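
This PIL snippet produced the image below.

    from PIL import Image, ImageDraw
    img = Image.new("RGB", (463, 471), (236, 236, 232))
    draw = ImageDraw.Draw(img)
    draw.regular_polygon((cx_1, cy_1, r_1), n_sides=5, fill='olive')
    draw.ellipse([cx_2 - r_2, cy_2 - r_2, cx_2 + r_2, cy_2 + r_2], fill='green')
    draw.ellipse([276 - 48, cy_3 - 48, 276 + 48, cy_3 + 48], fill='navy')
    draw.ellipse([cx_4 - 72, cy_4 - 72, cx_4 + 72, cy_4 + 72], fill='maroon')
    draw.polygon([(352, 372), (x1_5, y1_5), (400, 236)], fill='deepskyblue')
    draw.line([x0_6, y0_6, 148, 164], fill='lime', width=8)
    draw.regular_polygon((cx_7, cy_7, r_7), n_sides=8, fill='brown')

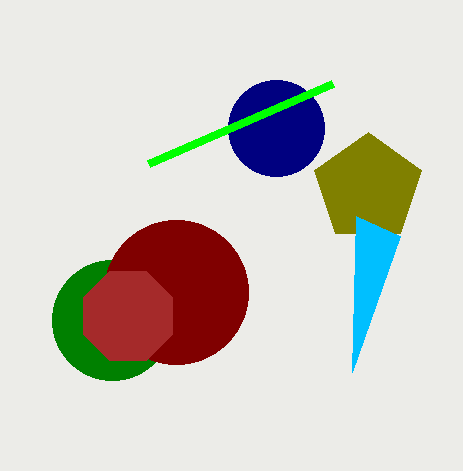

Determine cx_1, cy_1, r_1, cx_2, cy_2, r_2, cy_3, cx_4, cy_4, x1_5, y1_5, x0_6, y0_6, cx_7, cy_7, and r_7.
cx_1 = 368, cy_1 = 188, r_1 = 56, cx_2 = 112, cy_2 = 320, r_2 = 60, cy_3 = 128, cx_4 = 176, cy_4 = 292, x1_5 = 356, y1_5 = 216, x0_6 = 332, y0_6 = 84, cx_7 = 128, cy_7 = 316, r_7 = 48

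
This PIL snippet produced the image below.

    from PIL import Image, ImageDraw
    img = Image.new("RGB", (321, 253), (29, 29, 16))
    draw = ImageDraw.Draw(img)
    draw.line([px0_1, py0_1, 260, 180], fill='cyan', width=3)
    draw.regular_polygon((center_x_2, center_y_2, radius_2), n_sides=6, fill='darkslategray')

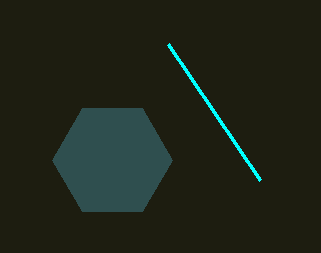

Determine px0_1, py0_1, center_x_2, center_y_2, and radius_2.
px0_1 = 168, py0_1 = 44, center_x_2 = 112, center_y_2 = 160, radius_2 = 60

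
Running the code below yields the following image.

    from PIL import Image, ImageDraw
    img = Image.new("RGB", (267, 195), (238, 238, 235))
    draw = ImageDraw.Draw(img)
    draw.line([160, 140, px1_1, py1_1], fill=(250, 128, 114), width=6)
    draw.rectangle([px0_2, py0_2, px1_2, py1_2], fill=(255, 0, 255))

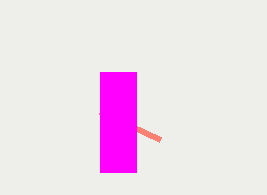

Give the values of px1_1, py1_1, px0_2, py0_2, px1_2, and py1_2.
px1_1 = 100, py1_1 = 112, px0_2 = 100, py0_2 = 72, px1_2 = 136, py1_2 = 172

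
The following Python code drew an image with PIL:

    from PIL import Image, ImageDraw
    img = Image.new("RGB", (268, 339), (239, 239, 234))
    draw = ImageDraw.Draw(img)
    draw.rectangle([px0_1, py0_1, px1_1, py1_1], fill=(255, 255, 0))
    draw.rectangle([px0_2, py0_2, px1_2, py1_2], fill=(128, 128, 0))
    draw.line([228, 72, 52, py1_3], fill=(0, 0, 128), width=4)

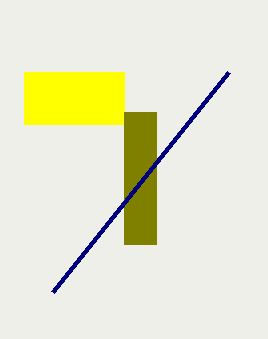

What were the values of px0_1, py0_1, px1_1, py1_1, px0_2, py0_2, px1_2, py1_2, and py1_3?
px0_1 = 24
py0_1 = 72
px1_1 = 124
py1_1 = 124
px0_2 = 124
py0_2 = 112
px1_2 = 156
py1_2 = 244
py1_3 = 292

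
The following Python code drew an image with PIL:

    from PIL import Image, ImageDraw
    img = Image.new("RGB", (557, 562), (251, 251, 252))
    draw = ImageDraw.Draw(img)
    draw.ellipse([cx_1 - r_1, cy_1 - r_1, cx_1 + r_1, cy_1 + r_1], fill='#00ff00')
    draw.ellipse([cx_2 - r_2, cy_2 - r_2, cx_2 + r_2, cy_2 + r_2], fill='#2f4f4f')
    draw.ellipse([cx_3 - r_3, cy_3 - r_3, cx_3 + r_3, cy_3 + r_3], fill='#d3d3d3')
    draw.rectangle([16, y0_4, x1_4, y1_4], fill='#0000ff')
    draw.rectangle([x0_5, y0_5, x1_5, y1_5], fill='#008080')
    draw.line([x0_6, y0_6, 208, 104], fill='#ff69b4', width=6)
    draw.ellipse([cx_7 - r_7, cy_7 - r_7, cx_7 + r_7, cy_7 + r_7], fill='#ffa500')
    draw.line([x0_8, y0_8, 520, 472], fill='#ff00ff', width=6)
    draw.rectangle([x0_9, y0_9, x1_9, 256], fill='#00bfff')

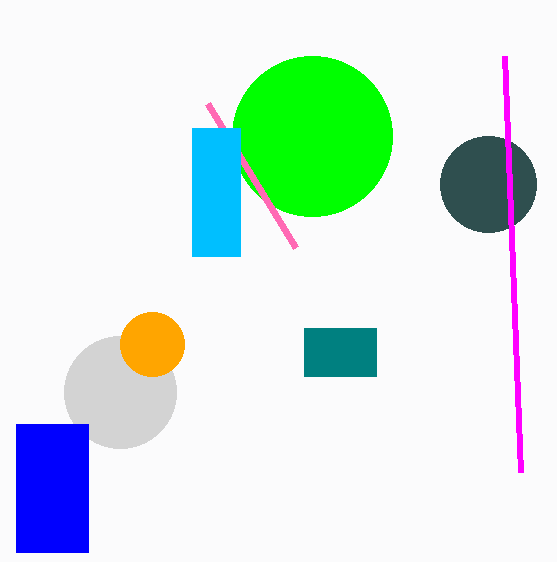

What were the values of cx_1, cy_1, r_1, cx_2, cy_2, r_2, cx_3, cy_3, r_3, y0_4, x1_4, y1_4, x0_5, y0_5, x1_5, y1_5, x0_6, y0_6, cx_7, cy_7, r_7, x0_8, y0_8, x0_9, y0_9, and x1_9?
cx_1 = 312; cy_1 = 136; r_1 = 80; cx_2 = 488; cy_2 = 184; r_2 = 48; cx_3 = 120; cy_3 = 392; r_3 = 56; y0_4 = 424; x1_4 = 88; y1_4 = 552; x0_5 = 304; y0_5 = 328; x1_5 = 376; y1_5 = 376; x0_6 = 296; y0_6 = 248; cx_7 = 152; cy_7 = 344; r_7 = 32; x0_8 = 504; y0_8 = 56; x0_9 = 192; y0_9 = 128; x1_9 = 240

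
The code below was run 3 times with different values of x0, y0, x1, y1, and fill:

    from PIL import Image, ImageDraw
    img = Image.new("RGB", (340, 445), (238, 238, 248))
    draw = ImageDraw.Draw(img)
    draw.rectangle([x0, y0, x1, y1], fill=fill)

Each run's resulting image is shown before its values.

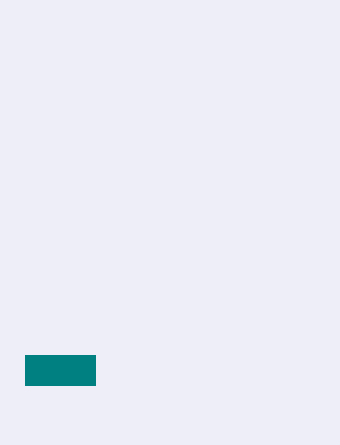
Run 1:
x0 = 25; y0 = 355; x1 = 95; y1 = 385; fill = 'teal'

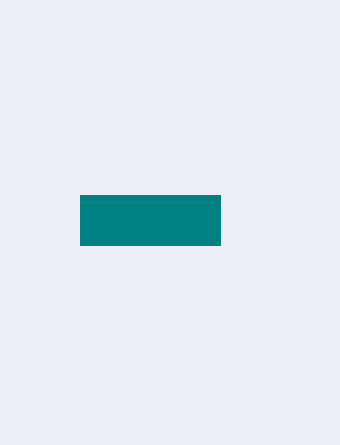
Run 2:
x0 = 80; y0 = 195; x1 = 220; y1 = 245; fill = 'teal'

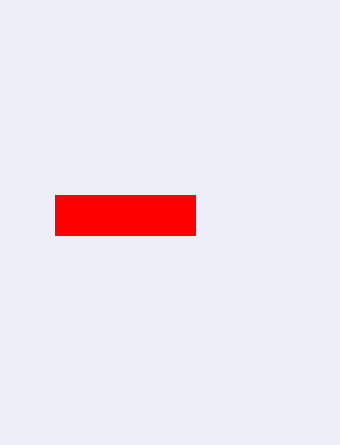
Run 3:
x0 = 55
y0 = 195
x1 = 195
y1 = 235
fill = 'red'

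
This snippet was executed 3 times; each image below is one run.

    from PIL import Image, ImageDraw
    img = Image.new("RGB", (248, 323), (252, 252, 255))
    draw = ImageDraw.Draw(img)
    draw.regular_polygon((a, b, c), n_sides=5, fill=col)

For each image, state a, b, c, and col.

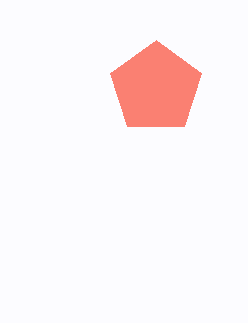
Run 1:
a = 156
b = 88
c = 48
col = 'salmon'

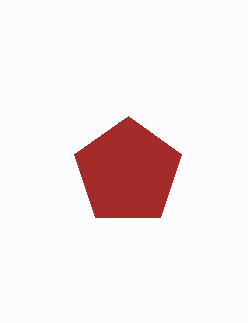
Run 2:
a = 128, b = 172, c = 56, col = 'brown'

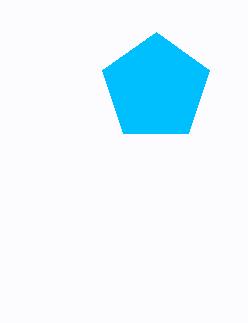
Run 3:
a = 156
b = 88
c = 56
col = 'deepskyblue'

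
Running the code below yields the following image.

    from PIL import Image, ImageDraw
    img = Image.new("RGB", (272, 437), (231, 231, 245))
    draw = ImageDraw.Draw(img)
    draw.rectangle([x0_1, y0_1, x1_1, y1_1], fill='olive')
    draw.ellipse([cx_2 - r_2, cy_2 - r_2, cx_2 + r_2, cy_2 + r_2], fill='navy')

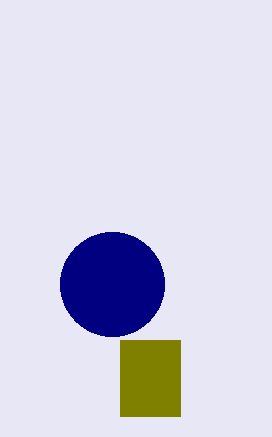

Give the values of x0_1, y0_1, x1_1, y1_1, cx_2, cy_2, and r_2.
x0_1 = 120, y0_1 = 340, x1_1 = 180, y1_1 = 416, cx_2 = 112, cy_2 = 284, r_2 = 52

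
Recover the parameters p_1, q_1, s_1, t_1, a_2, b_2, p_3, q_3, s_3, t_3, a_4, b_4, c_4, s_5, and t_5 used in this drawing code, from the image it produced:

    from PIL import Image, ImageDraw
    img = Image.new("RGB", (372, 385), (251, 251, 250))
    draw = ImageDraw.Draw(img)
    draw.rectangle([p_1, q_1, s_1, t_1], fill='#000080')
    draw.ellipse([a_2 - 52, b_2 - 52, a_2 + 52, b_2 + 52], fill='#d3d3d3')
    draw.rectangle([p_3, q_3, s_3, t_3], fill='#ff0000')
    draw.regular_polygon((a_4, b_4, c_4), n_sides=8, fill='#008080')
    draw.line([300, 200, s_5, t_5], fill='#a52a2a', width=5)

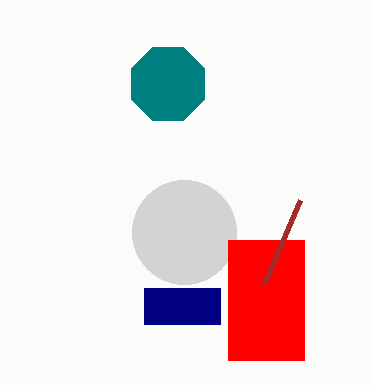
p_1 = 144
q_1 = 288
s_1 = 220
t_1 = 324
a_2 = 184
b_2 = 232
p_3 = 228
q_3 = 240
s_3 = 304
t_3 = 360
a_4 = 168
b_4 = 84
c_4 = 40
s_5 = 264
t_5 = 284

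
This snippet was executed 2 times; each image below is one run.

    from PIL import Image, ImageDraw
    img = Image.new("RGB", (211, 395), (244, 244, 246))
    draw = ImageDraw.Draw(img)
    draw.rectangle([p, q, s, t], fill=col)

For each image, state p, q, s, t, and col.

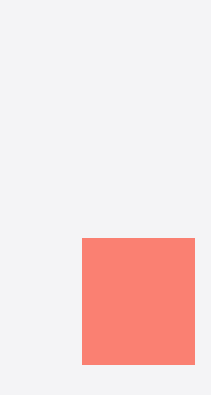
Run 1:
p = 82
q = 238
s = 194
t = 364
col = 'salmon'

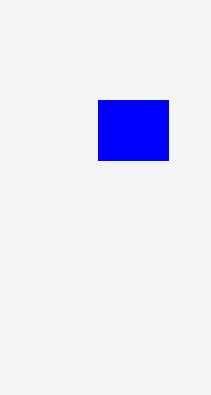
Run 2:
p = 98; q = 100; s = 168; t = 160; col = 'blue'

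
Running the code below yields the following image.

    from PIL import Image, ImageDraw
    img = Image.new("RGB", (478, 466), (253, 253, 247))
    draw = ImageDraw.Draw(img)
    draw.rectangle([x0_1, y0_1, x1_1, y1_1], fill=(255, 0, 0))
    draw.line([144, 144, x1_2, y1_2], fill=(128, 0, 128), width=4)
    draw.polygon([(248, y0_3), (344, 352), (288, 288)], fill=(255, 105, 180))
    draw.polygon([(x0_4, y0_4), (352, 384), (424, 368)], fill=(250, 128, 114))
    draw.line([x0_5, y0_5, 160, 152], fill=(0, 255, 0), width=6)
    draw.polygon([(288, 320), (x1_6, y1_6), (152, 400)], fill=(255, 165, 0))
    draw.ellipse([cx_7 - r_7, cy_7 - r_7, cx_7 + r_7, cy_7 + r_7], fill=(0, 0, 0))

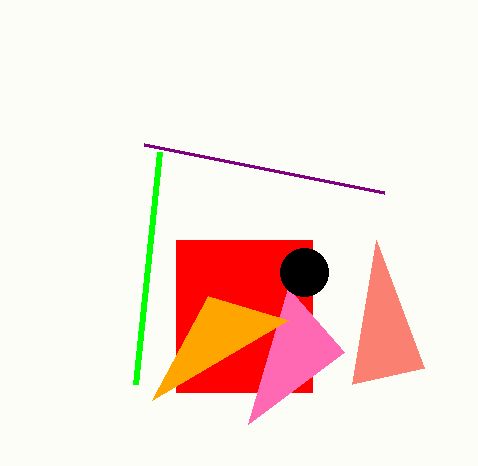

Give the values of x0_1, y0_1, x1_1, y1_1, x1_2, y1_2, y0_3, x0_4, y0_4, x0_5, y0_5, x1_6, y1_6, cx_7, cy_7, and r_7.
x0_1 = 176; y0_1 = 240; x1_1 = 312; y1_1 = 392; x1_2 = 384; y1_2 = 192; y0_3 = 424; x0_4 = 376; y0_4 = 240; x0_5 = 136; y0_5 = 384; x1_6 = 208; y1_6 = 296; cx_7 = 304; cy_7 = 272; r_7 = 24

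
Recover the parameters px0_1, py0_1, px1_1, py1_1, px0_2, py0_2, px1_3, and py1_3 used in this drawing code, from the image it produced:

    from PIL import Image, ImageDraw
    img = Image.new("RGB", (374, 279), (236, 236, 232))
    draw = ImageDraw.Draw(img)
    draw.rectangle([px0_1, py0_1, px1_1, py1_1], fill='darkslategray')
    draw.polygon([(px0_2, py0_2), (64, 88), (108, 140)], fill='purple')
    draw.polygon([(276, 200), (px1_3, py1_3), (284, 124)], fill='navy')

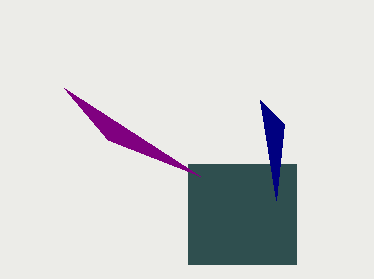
px0_1 = 188
py0_1 = 164
px1_1 = 296
py1_1 = 264
px0_2 = 200
py0_2 = 176
px1_3 = 260
py1_3 = 100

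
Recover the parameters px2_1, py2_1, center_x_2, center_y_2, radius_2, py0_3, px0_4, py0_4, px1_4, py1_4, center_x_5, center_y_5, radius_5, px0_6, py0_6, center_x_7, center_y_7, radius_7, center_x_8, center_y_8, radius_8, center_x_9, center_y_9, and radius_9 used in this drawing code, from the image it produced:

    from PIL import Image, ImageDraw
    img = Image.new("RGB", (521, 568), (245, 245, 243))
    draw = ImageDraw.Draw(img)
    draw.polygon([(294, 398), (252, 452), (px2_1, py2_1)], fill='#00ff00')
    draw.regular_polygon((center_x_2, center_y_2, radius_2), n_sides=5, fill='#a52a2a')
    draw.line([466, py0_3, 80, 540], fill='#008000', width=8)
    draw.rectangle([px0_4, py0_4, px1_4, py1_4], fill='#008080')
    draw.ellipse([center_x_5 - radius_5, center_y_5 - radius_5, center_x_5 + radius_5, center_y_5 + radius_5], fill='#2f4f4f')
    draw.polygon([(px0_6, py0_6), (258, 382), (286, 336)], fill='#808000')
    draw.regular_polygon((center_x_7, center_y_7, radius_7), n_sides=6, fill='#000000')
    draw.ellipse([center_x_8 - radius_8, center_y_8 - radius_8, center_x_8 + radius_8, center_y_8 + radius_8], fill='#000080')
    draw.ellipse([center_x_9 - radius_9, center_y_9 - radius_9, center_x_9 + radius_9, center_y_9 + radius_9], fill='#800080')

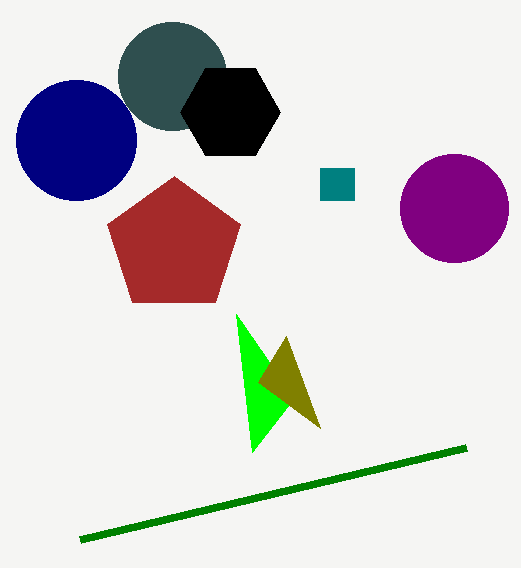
px2_1 = 236; py2_1 = 314; center_x_2 = 174; center_y_2 = 246; radius_2 = 70; py0_3 = 448; px0_4 = 320; py0_4 = 168; px1_4 = 354; py1_4 = 200; center_x_5 = 172; center_y_5 = 76; radius_5 = 54; px0_6 = 320; py0_6 = 428; center_x_7 = 230; center_y_7 = 112; radius_7 = 50; center_x_8 = 76; center_y_8 = 140; radius_8 = 60; center_x_9 = 454; center_y_9 = 208; radius_9 = 54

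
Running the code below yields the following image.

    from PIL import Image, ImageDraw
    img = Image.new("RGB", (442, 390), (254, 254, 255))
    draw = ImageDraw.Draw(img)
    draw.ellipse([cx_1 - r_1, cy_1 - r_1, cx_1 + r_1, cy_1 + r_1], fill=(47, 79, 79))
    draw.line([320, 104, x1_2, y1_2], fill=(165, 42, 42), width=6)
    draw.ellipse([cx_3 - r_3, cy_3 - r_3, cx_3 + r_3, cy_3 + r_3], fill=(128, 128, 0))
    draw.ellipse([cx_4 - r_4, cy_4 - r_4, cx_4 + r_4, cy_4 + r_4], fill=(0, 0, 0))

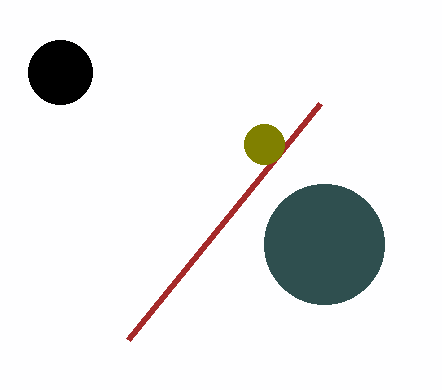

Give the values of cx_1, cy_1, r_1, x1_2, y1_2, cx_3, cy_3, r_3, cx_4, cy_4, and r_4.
cx_1 = 324; cy_1 = 244; r_1 = 60; x1_2 = 128; y1_2 = 340; cx_3 = 264; cy_3 = 144; r_3 = 20; cx_4 = 60; cy_4 = 72; r_4 = 32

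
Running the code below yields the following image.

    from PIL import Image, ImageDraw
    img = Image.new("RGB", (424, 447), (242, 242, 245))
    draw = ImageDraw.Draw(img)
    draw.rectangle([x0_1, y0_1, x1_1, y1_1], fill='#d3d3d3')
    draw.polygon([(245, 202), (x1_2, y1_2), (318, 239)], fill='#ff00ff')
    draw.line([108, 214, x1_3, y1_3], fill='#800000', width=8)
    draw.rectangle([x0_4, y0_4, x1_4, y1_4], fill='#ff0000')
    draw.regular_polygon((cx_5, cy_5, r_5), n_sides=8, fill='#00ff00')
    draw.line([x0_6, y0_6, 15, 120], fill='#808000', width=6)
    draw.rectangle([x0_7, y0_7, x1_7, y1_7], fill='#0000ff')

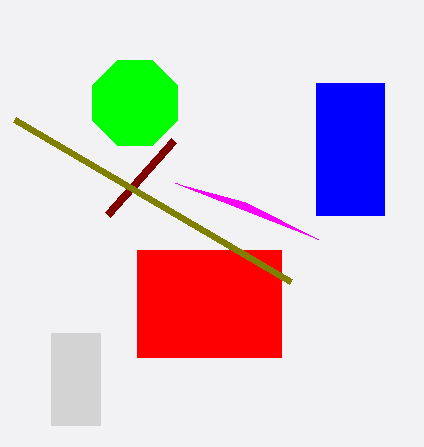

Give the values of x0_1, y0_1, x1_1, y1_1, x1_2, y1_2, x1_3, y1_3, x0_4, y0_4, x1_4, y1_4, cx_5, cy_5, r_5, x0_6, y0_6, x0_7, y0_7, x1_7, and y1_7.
x0_1 = 51
y0_1 = 333
x1_1 = 100
y1_1 = 425
x1_2 = 175
y1_2 = 183
x1_3 = 174
y1_3 = 140
x0_4 = 137
y0_4 = 250
x1_4 = 281
y1_4 = 357
cx_5 = 135
cy_5 = 103
r_5 = 46
x0_6 = 291
y0_6 = 282
x0_7 = 316
y0_7 = 83
x1_7 = 384
y1_7 = 215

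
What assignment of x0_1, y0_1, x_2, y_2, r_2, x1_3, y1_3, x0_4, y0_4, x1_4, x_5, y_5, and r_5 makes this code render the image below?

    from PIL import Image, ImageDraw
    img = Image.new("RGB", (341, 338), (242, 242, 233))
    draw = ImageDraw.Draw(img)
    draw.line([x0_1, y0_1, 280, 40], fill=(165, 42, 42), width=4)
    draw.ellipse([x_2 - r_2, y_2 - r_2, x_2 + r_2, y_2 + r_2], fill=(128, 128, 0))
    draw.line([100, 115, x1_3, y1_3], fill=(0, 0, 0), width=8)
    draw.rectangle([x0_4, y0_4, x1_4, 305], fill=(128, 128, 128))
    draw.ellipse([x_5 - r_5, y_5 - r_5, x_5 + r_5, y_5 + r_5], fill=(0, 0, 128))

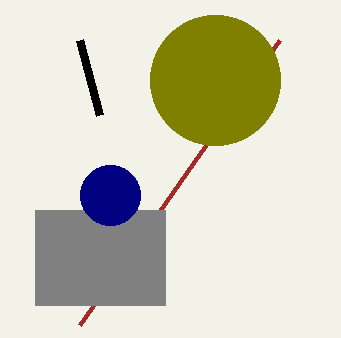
x0_1 = 80, y0_1 = 325, x_2 = 215, y_2 = 80, r_2 = 65, x1_3 = 80, y1_3 = 40, x0_4 = 35, y0_4 = 210, x1_4 = 165, x_5 = 110, y_5 = 195, r_5 = 30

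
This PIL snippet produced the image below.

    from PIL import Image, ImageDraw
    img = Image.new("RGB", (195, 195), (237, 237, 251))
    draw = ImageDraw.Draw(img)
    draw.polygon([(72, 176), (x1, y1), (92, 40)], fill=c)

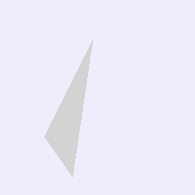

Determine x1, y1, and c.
x1 = 44
y1 = 136
c = 'lightgray'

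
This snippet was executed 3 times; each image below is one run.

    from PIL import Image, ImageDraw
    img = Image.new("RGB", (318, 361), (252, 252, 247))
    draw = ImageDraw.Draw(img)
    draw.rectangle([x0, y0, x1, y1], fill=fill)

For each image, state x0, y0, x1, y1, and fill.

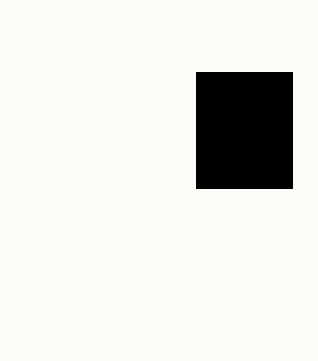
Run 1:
x0 = 196, y0 = 72, x1 = 292, y1 = 188, fill = 'black'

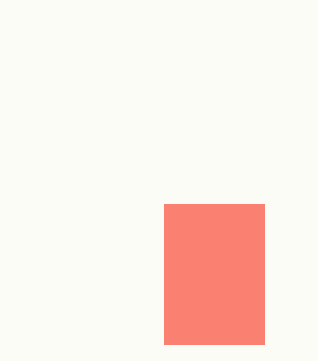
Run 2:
x0 = 164, y0 = 204, x1 = 264, y1 = 344, fill = 'salmon'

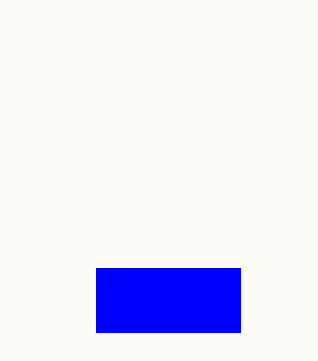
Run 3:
x0 = 96; y0 = 268; x1 = 240; y1 = 332; fill = 'blue'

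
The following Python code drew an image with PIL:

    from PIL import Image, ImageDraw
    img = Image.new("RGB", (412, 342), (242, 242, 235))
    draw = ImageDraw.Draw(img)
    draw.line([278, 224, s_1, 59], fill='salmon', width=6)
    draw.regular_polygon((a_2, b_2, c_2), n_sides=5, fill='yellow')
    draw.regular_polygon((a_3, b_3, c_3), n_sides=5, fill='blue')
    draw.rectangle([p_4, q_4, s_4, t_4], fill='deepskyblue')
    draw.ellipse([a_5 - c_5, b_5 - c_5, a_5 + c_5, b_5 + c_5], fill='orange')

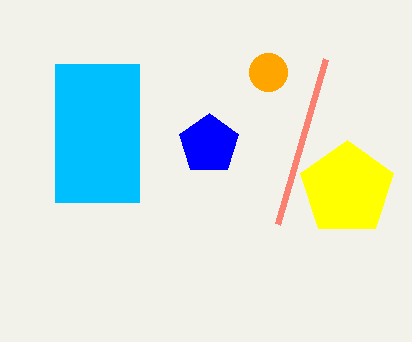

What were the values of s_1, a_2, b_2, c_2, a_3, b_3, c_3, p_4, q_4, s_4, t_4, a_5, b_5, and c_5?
s_1 = 326, a_2 = 347, b_2 = 189, c_2 = 49, a_3 = 209, b_3 = 144, c_3 = 31, p_4 = 55, q_4 = 64, s_4 = 139, t_4 = 202, a_5 = 268, b_5 = 72, c_5 = 19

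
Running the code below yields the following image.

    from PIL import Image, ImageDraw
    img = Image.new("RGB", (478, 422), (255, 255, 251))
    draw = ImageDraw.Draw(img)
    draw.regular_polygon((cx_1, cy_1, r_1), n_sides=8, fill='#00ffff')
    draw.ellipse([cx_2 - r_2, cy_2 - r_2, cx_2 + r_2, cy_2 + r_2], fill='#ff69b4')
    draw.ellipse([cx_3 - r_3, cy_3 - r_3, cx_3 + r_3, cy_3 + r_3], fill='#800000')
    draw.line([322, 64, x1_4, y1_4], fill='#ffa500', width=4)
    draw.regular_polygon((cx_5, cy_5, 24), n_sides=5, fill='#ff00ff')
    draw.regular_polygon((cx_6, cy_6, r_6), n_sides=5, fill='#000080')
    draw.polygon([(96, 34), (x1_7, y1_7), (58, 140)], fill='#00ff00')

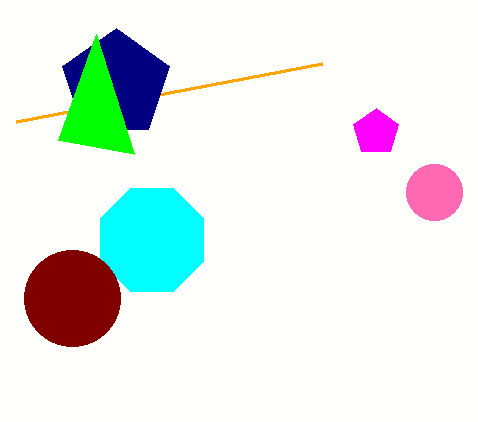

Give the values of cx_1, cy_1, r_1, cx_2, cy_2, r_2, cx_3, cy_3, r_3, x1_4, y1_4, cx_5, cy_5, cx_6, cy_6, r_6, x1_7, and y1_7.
cx_1 = 152
cy_1 = 240
r_1 = 56
cx_2 = 434
cy_2 = 192
r_2 = 28
cx_3 = 72
cy_3 = 298
r_3 = 48
x1_4 = 16
y1_4 = 122
cx_5 = 376
cy_5 = 132
cx_6 = 116
cy_6 = 84
r_6 = 56
x1_7 = 134
y1_7 = 154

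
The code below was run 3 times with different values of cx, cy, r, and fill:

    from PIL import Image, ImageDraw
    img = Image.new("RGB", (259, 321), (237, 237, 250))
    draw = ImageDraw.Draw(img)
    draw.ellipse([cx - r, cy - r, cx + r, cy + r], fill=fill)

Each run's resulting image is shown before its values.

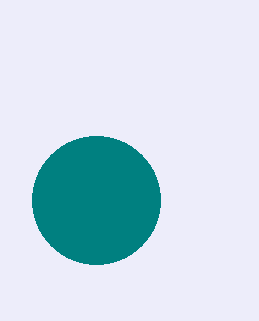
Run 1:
cx = 96; cy = 200; r = 64; fill = 'teal'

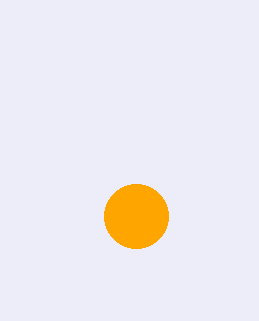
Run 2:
cx = 136, cy = 216, r = 32, fill = 'orange'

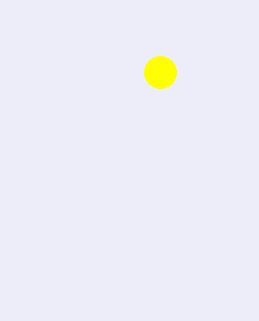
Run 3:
cx = 160
cy = 72
r = 16
fill = 'yellow'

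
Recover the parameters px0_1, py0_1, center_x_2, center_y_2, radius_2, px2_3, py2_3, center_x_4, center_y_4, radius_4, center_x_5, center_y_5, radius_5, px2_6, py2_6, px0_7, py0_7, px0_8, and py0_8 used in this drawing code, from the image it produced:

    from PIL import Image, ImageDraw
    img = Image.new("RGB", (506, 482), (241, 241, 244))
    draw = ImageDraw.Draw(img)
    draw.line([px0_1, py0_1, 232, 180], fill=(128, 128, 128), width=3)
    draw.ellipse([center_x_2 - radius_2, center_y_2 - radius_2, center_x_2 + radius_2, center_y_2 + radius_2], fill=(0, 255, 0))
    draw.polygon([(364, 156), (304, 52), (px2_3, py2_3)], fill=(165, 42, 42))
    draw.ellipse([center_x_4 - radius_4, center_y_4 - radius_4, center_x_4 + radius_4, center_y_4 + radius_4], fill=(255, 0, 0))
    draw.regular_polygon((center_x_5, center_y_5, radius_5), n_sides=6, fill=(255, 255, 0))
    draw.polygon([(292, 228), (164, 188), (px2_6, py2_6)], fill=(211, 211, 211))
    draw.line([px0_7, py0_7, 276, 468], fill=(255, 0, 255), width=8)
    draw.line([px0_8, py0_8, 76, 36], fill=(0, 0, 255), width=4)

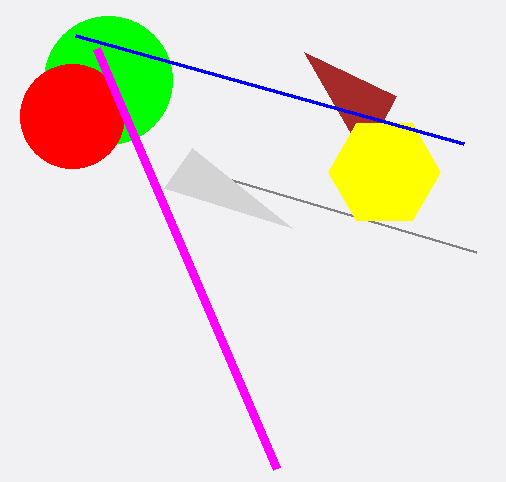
px0_1 = 476
py0_1 = 252
center_x_2 = 108
center_y_2 = 80
radius_2 = 64
px2_3 = 396
py2_3 = 96
center_x_4 = 72
center_y_4 = 116
radius_4 = 52
center_x_5 = 384
center_y_5 = 172
radius_5 = 56
px2_6 = 192
py2_6 = 148
px0_7 = 96
py0_7 = 48
px0_8 = 464
py0_8 = 144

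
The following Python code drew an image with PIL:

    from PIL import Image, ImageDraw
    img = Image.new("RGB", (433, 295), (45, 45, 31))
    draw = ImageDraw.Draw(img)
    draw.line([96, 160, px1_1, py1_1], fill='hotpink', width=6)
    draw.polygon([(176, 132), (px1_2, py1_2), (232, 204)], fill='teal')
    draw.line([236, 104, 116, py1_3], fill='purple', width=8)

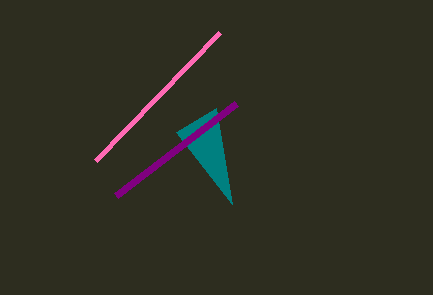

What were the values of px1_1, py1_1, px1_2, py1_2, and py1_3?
px1_1 = 220
py1_1 = 32
px1_2 = 216
py1_2 = 108
py1_3 = 196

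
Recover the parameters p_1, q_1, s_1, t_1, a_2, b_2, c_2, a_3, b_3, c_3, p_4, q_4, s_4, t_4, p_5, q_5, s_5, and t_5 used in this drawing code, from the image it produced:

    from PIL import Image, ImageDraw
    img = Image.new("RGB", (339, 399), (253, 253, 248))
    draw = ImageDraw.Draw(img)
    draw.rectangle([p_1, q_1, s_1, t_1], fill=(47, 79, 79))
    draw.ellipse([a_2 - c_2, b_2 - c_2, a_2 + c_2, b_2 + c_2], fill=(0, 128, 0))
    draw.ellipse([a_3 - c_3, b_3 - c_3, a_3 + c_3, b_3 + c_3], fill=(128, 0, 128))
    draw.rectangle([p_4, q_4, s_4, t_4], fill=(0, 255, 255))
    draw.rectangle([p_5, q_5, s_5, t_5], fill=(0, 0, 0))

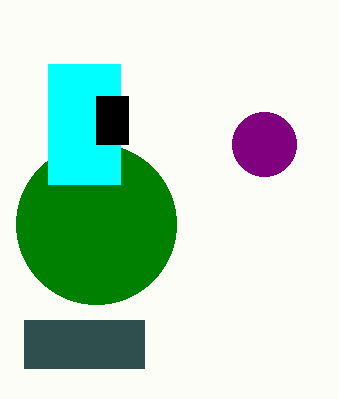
p_1 = 24, q_1 = 320, s_1 = 144, t_1 = 368, a_2 = 96, b_2 = 224, c_2 = 80, a_3 = 264, b_3 = 144, c_3 = 32, p_4 = 48, q_4 = 64, s_4 = 120, t_4 = 184, p_5 = 96, q_5 = 96, s_5 = 128, t_5 = 144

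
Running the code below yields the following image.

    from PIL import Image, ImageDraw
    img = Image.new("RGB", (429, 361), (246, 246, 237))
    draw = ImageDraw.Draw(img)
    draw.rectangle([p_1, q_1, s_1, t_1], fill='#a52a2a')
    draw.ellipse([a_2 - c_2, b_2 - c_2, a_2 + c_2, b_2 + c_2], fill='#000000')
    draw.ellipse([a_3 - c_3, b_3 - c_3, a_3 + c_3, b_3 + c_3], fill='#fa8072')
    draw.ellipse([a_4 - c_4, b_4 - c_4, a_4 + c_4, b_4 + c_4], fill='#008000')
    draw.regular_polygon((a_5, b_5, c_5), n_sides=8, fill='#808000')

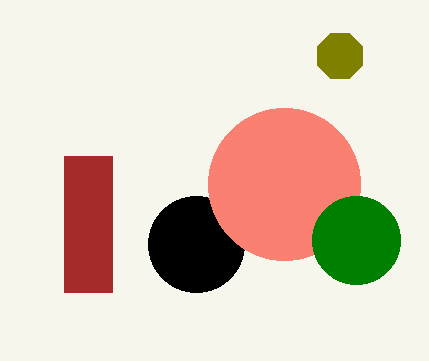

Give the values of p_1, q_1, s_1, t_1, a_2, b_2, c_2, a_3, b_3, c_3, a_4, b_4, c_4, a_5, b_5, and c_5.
p_1 = 64
q_1 = 156
s_1 = 112
t_1 = 292
a_2 = 196
b_2 = 244
c_2 = 48
a_3 = 284
b_3 = 184
c_3 = 76
a_4 = 356
b_4 = 240
c_4 = 44
a_5 = 340
b_5 = 56
c_5 = 24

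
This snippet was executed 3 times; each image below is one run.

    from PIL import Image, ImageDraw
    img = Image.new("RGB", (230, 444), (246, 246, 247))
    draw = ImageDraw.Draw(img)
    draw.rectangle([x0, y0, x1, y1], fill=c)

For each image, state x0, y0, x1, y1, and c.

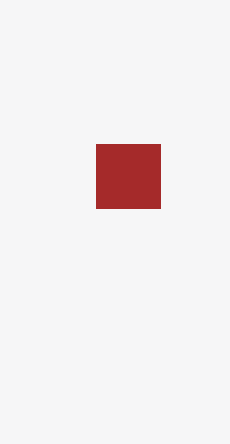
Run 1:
x0 = 96; y0 = 144; x1 = 160; y1 = 208; c = 'brown'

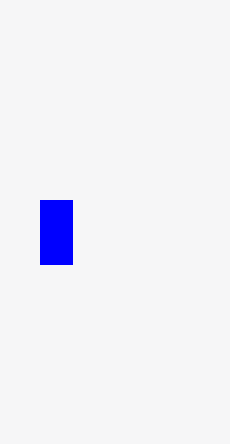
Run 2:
x0 = 40, y0 = 200, x1 = 72, y1 = 264, c = 'blue'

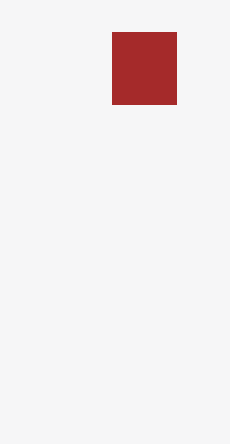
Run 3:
x0 = 112
y0 = 32
x1 = 176
y1 = 104
c = 'brown'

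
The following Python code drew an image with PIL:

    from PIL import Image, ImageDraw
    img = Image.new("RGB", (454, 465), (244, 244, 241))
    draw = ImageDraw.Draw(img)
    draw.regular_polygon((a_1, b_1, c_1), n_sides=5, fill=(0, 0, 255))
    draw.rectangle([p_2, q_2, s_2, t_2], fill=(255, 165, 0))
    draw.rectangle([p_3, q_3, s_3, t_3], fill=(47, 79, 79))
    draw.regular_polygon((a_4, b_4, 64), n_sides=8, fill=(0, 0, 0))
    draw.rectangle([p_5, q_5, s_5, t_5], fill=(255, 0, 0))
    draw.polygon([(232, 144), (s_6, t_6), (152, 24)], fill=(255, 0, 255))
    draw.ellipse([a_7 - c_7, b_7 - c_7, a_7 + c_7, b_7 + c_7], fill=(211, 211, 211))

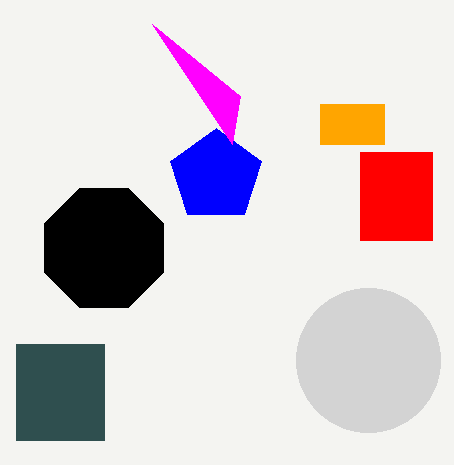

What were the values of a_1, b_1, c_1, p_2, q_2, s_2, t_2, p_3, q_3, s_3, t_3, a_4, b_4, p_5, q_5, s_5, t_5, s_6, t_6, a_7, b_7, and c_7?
a_1 = 216, b_1 = 176, c_1 = 48, p_2 = 320, q_2 = 104, s_2 = 384, t_2 = 144, p_3 = 16, q_3 = 344, s_3 = 104, t_3 = 440, a_4 = 104, b_4 = 248, p_5 = 360, q_5 = 152, s_5 = 432, t_5 = 240, s_6 = 240, t_6 = 96, a_7 = 368, b_7 = 360, c_7 = 72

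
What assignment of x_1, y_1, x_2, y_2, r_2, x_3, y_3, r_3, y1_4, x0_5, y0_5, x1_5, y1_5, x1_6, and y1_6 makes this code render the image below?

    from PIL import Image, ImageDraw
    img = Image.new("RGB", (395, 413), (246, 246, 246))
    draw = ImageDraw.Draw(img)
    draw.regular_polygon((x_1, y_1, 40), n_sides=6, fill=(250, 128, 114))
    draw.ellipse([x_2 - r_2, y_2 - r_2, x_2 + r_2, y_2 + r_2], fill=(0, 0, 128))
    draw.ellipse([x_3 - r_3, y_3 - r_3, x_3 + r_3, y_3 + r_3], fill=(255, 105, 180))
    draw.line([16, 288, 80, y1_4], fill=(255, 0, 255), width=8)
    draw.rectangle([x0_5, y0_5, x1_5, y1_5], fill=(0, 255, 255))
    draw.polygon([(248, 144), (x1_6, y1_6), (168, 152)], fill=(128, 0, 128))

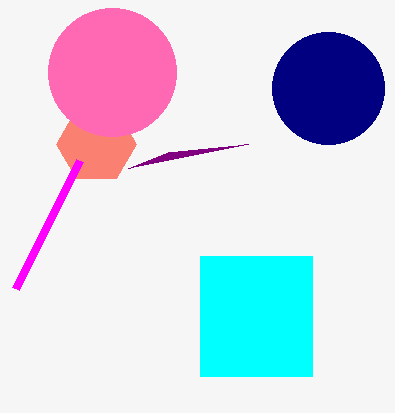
x_1 = 96; y_1 = 144; x_2 = 328; y_2 = 88; r_2 = 56; x_3 = 112; y_3 = 72; r_3 = 64; y1_4 = 160; x0_5 = 200; y0_5 = 256; x1_5 = 312; y1_5 = 376; x1_6 = 128; y1_6 = 168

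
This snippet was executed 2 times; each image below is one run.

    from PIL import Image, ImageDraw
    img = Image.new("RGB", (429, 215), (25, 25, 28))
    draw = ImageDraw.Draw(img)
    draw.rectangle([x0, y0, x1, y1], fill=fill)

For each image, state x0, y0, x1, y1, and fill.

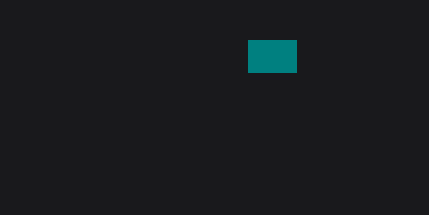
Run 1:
x0 = 248; y0 = 40; x1 = 296; y1 = 72; fill = 'teal'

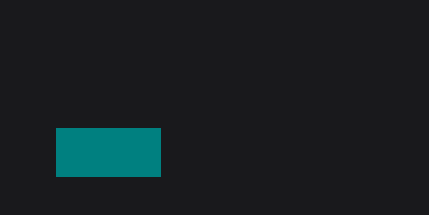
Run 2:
x0 = 56, y0 = 128, x1 = 160, y1 = 176, fill = 'teal'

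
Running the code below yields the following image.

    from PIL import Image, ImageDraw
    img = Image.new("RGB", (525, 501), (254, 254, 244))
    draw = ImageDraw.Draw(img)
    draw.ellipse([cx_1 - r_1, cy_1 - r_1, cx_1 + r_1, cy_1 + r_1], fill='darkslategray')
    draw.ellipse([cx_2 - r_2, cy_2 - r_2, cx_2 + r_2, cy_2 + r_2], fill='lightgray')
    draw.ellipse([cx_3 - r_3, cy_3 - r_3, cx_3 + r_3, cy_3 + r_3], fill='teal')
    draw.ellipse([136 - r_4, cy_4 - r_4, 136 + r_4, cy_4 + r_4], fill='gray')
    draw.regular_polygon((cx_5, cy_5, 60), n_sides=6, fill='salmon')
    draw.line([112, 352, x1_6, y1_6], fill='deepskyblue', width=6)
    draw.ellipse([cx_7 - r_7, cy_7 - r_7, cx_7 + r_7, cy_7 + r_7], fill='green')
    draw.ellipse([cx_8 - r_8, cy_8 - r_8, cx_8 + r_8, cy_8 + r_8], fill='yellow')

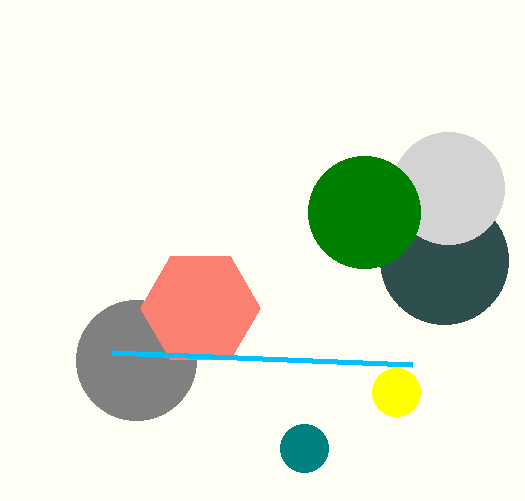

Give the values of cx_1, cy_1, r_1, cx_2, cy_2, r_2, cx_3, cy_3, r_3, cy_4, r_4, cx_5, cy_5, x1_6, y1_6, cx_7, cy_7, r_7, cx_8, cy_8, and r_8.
cx_1 = 444
cy_1 = 260
r_1 = 64
cx_2 = 448
cy_2 = 188
r_2 = 56
cx_3 = 304
cy_3 = 448
r_3 = 24
cy_4 = 360
r_4 = 60
cx_5 = 200
cy_5 = 308
x1_6 = 412
y1_6 = 364
cx_7 = 364
cy_7 = 212
r_7 = 56
cx_8 = 396
cy_8 = 392
r_8 = 24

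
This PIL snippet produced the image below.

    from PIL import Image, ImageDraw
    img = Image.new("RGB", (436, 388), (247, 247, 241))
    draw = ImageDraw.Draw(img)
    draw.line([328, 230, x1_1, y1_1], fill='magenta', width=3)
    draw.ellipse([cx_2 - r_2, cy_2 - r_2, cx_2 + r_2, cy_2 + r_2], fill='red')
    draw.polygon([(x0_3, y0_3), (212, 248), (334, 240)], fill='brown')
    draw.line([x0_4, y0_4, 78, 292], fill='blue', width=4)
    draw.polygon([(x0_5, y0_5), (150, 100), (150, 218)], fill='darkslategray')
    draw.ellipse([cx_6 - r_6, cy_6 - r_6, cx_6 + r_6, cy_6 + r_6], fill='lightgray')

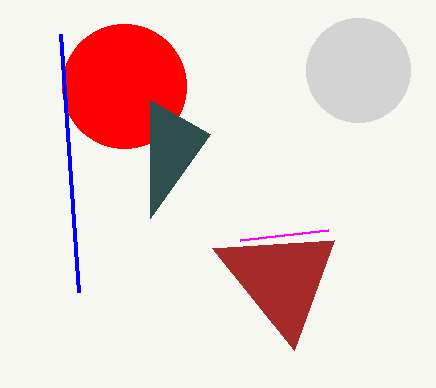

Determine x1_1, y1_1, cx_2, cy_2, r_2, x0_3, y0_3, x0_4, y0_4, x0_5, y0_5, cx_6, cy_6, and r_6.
x1_1 = 240, y1_1 = 240, cx_2 = 124, cy_2 = 86, r_2 = 62, x0_3 = 294, y0_3 = 350, x0_4 = 60, y0_4 = 34, x0_5 = 210, y0_5 = 134, cx_6 = 358, cy_6 = 70, r_6 = 52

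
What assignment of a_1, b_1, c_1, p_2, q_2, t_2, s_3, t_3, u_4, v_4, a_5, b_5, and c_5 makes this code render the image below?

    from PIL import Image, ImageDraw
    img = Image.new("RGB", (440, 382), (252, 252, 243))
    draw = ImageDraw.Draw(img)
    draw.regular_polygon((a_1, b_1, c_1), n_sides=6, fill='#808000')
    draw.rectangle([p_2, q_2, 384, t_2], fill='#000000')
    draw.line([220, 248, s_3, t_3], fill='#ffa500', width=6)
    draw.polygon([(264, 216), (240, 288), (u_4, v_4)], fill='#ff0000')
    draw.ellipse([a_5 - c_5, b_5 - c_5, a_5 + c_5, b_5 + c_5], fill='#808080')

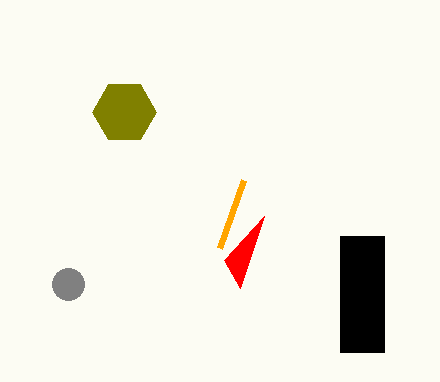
a_1 = 124
b_1 = 112
c_1 = 32
p_2 = 340
q_2 = 236
t_2 = 352
s_3 = 244
t_3 = 180
u_4 = 224
v_4 = 260
a_5 = 68
b_5 = 284
c_5 = 16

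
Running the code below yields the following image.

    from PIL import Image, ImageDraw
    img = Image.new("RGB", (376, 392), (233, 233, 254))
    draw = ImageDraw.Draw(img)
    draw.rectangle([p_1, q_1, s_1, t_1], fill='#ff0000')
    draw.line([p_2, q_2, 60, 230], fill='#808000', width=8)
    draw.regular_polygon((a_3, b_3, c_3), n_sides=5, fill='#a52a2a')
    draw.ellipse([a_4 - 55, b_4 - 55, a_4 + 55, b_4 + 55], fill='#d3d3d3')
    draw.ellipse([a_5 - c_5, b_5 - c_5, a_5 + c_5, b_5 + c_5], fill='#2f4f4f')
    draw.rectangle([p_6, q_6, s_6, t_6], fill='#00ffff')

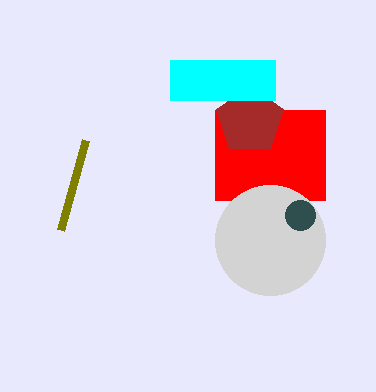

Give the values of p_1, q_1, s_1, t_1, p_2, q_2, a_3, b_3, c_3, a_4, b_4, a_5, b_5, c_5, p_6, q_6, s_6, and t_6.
p_1 = 215, q_1 = 110, s_1 = 325, t_1 = 200, p_2 = 85, q_2 = 140, a_3 = 250, b_3 = 120, c_3 = 35, a_4 = 270, b_4 = 240, a_5 = 300, b_5 = 215, c_5 = 15, p_6 = 170, q_6 = 60, s_6 = 275, t_6 = 100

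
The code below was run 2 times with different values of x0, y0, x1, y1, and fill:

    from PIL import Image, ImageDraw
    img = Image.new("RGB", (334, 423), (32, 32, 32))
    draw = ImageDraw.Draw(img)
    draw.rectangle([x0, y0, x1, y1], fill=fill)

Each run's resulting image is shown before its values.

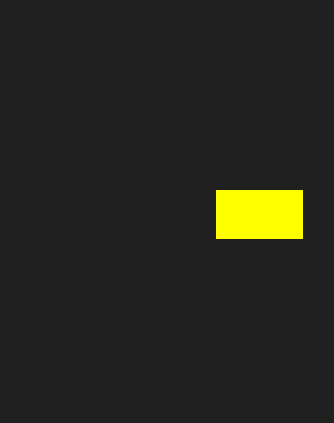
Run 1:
x0 = 216; y0 = 190; x1 = 302; y1 = 238; fill = 'yellow'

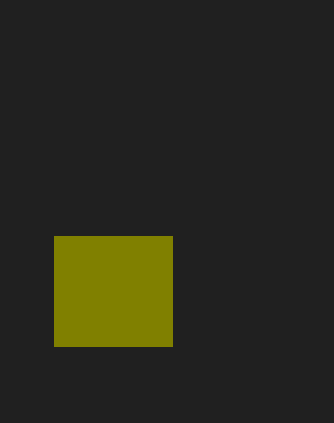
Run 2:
x0 = 54; y0 = 236; x1 = 172; y1 = 346; fill = 'olive'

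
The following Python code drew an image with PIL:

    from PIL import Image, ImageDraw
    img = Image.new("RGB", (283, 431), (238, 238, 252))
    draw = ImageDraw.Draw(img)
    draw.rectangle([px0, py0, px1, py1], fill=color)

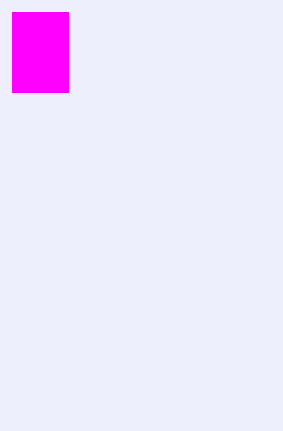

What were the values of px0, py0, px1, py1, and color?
px0 = 12; py0 = 12; px1 = 68; py1 = 92; color = 'magenta'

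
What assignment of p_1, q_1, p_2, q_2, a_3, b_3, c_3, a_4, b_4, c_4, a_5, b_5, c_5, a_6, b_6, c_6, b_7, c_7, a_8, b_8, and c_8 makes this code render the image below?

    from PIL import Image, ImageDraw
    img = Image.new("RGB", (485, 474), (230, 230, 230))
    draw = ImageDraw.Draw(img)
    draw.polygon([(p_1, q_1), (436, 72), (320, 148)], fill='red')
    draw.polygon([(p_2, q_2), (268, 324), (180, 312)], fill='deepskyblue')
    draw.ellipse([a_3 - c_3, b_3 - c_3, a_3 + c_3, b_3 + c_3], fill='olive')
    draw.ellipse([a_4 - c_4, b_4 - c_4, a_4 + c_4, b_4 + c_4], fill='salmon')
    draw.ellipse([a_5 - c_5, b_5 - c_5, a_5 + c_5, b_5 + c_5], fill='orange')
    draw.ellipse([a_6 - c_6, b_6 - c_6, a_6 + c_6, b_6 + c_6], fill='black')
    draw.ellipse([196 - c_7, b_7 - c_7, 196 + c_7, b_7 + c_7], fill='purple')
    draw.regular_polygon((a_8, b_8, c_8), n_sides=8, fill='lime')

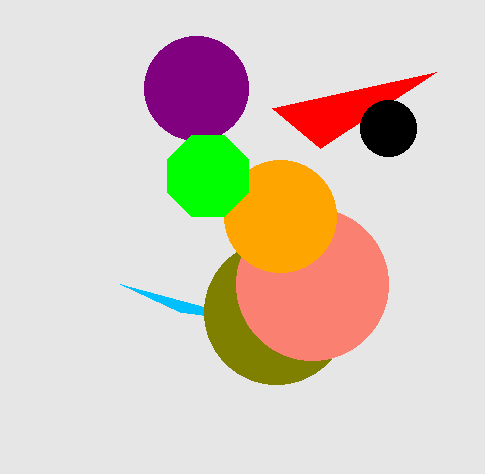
p_1 = 272
q_1 = 108
p_2 = 120
q_2 = 284
a_3 = 276
b_3 = 312
c_3 = 72
a_4 = 312
b_4 = 284
c_4 = 76
a_5 = 280
b_5 = 216
c_5 = 56
a_6 = 388
b_6 = 128
c_6 = 28
b_7 = 88
c_7 = 52
a_8 = 208
b_8 = 176
c_8 = 44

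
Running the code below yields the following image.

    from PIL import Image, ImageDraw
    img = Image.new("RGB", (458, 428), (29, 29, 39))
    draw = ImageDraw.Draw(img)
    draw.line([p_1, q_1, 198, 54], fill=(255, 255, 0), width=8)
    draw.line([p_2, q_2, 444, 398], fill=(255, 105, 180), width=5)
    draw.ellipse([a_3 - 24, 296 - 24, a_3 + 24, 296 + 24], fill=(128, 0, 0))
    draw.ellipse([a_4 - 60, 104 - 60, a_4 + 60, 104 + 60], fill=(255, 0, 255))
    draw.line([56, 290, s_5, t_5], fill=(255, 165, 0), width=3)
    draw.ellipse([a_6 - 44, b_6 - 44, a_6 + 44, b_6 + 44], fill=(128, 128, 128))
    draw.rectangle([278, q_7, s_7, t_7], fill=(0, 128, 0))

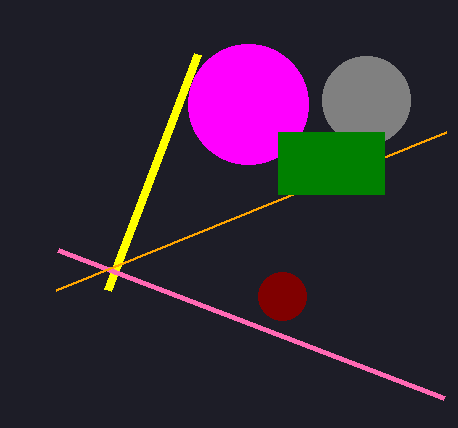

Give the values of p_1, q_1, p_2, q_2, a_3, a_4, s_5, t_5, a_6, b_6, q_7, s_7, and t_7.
p_1 = 108, q_1 = 290, p_2 = 58, q_2 = 250, a_3 = 282, a_4 = 248, s_5 = 446, t_5 = 132, a_6 = 366, b_6 = 100, q_7 = 132, s_7 = 384, t_7 = 194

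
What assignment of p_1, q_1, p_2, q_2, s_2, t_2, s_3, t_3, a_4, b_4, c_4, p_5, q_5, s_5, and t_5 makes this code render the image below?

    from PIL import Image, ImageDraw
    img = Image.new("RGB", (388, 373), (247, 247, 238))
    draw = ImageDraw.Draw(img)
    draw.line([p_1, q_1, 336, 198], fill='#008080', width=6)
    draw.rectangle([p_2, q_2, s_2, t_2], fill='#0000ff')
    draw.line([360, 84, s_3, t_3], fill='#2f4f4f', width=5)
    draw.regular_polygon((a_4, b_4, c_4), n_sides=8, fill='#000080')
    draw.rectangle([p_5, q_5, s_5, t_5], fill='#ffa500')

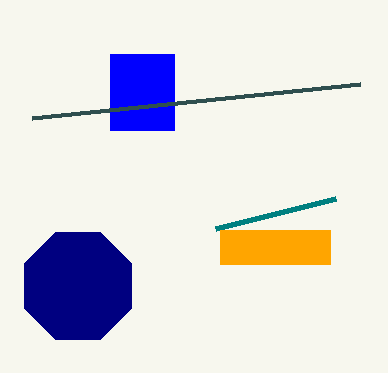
p_1 = 216
q_1 = 228
p_2 = 110
q_2 = 54
s_2 = 174
t_2 = 130
s_3 = 32
t_3 = 118
a_4 = 78
b_4 = 286
c_4 = 58
p_5 = 220
q_5 = 230
s_5 = 330
t_5 = 264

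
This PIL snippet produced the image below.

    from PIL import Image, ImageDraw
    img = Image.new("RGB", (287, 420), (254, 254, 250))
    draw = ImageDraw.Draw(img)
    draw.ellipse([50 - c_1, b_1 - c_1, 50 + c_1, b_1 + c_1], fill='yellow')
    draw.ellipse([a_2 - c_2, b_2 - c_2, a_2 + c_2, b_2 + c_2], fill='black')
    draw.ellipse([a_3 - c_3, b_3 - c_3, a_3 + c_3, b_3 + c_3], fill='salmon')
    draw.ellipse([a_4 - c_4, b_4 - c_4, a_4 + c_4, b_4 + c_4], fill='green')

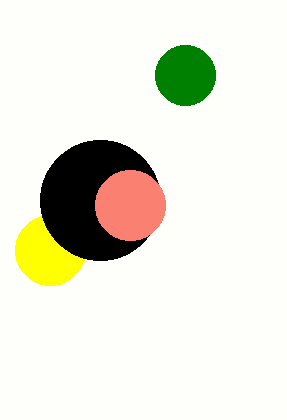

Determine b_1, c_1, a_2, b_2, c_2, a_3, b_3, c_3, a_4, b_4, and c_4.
b_1 = 250
c_1 = 35
a_2 = 100
b_2 = 200
c_2 = 60
a_3 = 130
b_3 = 205
c_3 = 35
a_4 = 185
b_4 = 75
c_4 = 30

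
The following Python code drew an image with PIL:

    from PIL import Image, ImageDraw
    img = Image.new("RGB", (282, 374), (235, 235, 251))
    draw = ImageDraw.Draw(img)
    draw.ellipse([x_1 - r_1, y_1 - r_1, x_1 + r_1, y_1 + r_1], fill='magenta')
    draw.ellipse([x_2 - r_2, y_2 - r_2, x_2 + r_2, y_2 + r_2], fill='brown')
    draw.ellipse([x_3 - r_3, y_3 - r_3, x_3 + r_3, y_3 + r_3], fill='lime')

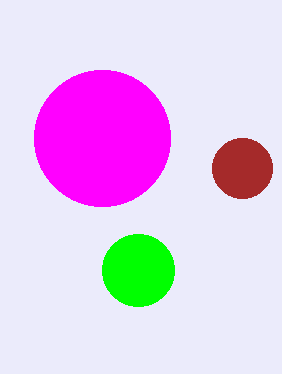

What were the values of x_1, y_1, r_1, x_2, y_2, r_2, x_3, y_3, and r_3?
x_1 = 102
y_1 = 138
r_1 = 68
x_2 = 242
y_2 = 168
r_2 = 30
x_3 = 138
y_3 = 270
r_3 = 36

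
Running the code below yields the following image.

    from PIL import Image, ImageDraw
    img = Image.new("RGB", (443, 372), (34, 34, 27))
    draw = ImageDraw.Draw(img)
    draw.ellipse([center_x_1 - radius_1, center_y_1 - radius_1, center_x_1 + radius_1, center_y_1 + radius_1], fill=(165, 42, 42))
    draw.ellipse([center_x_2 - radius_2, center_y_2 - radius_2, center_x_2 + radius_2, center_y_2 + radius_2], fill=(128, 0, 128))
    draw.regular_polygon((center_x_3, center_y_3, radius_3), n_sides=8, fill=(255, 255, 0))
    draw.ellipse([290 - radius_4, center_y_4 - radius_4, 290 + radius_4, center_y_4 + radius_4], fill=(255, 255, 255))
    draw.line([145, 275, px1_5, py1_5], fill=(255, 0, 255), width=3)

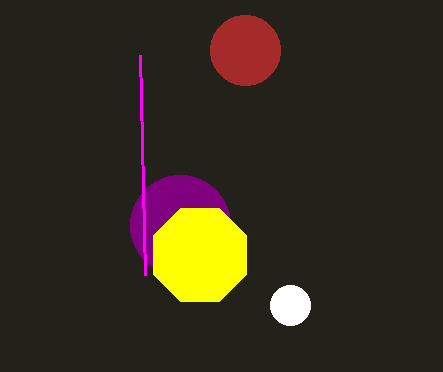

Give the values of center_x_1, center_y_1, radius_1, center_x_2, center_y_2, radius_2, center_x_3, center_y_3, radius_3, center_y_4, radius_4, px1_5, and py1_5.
center_x_1 = 245, center_y_1 = 50, radius_1 = 35, center_x_2 = 180, center_y_2 = 225, radius_2 = 50, center_x_3 = 200, center_y_3 = 255, radius_3 = 50, center_y_4 = 305, radius_4 = 20, px1_5 = 140, py1_5 = 55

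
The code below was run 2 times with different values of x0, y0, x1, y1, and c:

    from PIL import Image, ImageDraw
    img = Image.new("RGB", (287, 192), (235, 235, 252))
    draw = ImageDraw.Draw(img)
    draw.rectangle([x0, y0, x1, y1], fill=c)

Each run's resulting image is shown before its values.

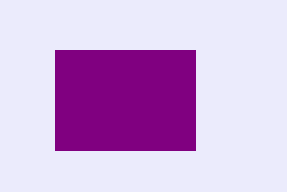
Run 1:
x0 = 55; y0 = 50; x1 = 195; y1 = 150; c = 'purple'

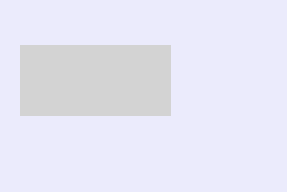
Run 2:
x0 = 20
y0 = 45
x1 = 170
y1 = 115
c = 'lightgray'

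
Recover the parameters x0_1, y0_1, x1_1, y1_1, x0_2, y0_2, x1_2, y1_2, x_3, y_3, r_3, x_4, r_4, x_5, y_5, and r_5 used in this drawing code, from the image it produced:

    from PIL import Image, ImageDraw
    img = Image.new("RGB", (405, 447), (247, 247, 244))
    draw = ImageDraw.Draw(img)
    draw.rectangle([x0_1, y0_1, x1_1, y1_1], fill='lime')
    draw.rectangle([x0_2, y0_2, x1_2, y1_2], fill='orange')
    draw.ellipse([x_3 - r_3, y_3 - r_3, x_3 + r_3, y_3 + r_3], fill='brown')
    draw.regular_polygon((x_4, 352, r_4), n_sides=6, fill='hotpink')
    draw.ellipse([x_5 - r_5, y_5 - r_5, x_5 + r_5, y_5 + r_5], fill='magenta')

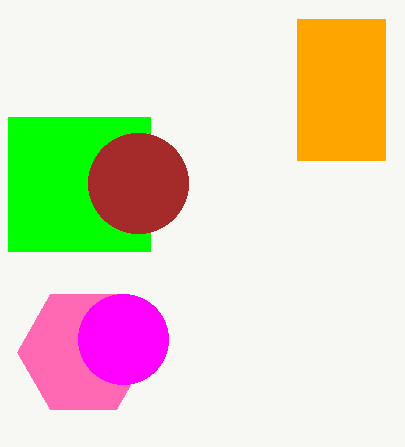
x0_1 = 8; y0_1 = 117; x1_1 = 150; y1_1 = 251; x0_2 = 297; y0_2 = 19; x1_2 = 385; y1_2 = 160; x_3 = 138; y_3 = 183; r_3 = 50; x_4 = 83; r_4 = 66; x_5 = 123; y_5 = 339; r_5 = 45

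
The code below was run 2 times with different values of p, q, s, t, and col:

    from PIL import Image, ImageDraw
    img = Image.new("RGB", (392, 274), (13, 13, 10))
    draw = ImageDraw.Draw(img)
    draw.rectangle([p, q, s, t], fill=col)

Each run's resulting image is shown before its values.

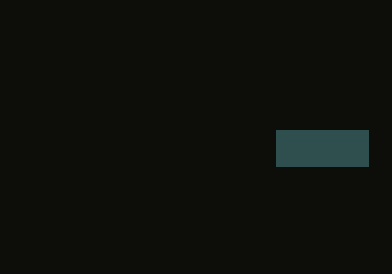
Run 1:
p = 276, q = 130, s = 368, t = 166, col = 'darkslategray'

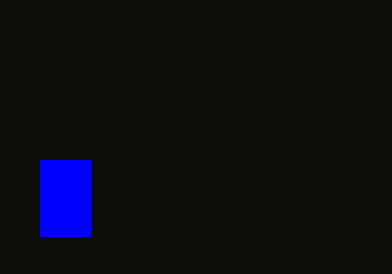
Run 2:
p = 40; q = 160; s = 90; t = 236; col = 'blue'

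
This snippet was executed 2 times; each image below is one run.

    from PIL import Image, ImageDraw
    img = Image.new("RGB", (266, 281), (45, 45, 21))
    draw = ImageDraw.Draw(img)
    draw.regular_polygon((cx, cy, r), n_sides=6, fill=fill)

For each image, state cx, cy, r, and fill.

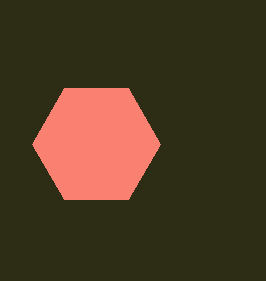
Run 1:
cx = 96, cy = 144, r = 64, fill = 'salmon'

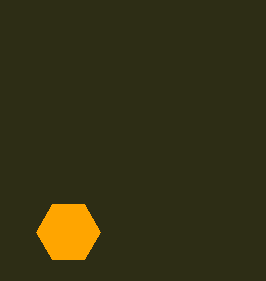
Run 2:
cx = 68; cy = 232; r = 32; fill = 'orange'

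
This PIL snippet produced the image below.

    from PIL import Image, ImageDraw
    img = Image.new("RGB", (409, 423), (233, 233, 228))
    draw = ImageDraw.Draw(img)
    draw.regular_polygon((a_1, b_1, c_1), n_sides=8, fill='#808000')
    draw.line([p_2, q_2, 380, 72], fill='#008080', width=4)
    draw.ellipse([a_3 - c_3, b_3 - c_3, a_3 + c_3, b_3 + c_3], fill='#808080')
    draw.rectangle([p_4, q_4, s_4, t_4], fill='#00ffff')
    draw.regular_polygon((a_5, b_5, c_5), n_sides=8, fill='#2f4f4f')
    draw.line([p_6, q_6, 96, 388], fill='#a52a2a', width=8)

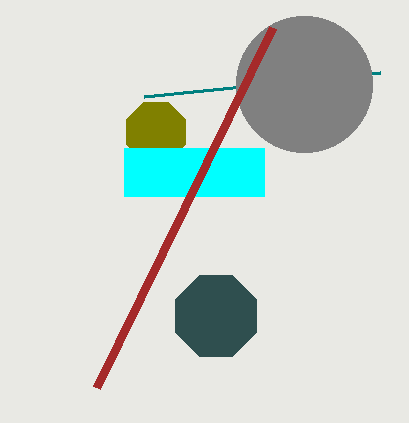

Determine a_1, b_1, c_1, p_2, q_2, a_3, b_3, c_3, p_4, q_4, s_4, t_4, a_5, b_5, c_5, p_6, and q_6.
a_1 = 156, b_1 = 132, c_1 = 32, p_2 = 144, q_2 = 96, a_3 = 304, b_3 = 84, c_3 = 68, p_4 = 124, q_4 = 148, s_4 = 264, t_4 = 196, a_5 = 216, b_5 = 316, c_5 = 44, p_6 = 272, q_6 = 28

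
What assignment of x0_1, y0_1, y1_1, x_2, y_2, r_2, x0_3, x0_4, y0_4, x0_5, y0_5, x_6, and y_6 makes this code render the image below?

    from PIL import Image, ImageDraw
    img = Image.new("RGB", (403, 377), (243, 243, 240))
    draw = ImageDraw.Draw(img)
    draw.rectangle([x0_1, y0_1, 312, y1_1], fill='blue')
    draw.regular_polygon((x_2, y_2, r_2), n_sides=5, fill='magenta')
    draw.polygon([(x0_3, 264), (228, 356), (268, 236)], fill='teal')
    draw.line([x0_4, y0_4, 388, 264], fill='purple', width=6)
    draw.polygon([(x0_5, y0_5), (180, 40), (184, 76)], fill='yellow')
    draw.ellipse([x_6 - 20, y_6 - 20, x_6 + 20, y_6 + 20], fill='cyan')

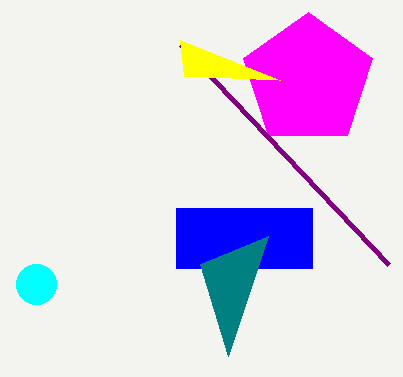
x0_1 = 176
y0_1 = 208
y1_1 = 268
x_2 = 308
y_2 = 80
r_2 = 68
x0_3 = 200
x0_4 = 180
y0_4 = 44
x0_5 = 280
y0_5 = 80
x_6 = 36
y_6 = 284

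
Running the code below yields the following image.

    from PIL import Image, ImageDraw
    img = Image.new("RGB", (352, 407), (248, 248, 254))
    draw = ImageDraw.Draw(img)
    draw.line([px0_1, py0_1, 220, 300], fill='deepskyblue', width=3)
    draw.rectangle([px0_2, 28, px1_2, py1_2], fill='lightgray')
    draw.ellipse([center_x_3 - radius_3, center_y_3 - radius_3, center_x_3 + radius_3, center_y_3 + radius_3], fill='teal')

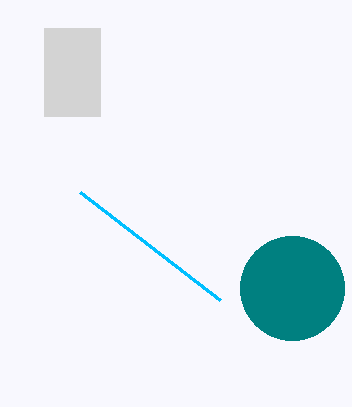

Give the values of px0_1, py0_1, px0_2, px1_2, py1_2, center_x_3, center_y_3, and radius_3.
px0_1 = 80, py0_1 = 192, px0_2 = 44, px1_2 = 100, py1_2 = 116, center_x_3 = 292, center_y_3 = 288, radius_3 = 52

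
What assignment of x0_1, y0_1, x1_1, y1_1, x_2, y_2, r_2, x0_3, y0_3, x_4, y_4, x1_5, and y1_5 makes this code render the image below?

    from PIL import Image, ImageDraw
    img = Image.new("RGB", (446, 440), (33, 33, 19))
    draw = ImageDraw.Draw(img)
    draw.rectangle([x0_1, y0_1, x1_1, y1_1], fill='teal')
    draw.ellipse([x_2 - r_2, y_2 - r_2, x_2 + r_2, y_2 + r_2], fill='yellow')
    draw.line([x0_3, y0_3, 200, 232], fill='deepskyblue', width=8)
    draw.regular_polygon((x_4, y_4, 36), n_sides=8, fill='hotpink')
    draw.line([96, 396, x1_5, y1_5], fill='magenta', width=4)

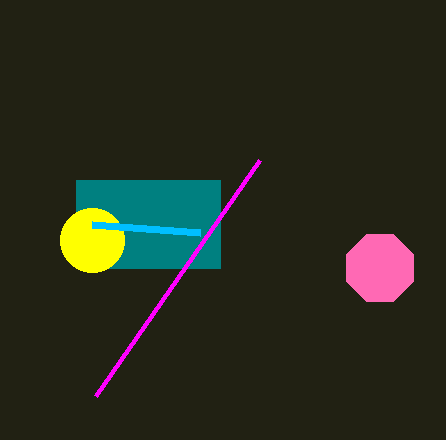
x0_1 = 76; y0_1 = 180; x1_1 = 220; y1_1 = 268; x_2 = 92; y_2 = 240; r_2 = 32; x0_3 = 92; y0_3 = 224; x_4 = 380; y_4 = 268; x1_5 = 260; y1_5 = 160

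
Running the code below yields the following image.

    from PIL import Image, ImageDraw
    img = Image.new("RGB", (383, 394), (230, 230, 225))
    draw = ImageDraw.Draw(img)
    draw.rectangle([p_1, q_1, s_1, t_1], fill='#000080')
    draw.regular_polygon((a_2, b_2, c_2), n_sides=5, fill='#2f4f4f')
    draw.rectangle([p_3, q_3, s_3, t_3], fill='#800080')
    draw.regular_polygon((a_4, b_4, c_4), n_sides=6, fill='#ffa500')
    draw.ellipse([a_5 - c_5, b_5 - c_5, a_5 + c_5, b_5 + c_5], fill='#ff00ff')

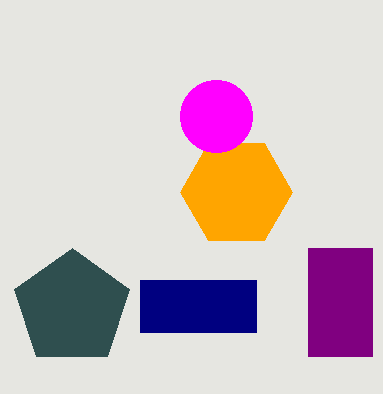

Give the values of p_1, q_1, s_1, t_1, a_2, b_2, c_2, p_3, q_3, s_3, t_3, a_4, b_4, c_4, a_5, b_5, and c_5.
p_1 = 140; q_1 = 280; s_1 = 256; t_1 = 332; a_2 = 72; b_2 = 308; c_2 = 60; p_3 = 308; q_3 = 248; s_3 = 372; t_3 = 356; a_4 = 236; b_4 = 192; c_4 = 56; a_5 = 216; b_5 = 116; c_5 = 36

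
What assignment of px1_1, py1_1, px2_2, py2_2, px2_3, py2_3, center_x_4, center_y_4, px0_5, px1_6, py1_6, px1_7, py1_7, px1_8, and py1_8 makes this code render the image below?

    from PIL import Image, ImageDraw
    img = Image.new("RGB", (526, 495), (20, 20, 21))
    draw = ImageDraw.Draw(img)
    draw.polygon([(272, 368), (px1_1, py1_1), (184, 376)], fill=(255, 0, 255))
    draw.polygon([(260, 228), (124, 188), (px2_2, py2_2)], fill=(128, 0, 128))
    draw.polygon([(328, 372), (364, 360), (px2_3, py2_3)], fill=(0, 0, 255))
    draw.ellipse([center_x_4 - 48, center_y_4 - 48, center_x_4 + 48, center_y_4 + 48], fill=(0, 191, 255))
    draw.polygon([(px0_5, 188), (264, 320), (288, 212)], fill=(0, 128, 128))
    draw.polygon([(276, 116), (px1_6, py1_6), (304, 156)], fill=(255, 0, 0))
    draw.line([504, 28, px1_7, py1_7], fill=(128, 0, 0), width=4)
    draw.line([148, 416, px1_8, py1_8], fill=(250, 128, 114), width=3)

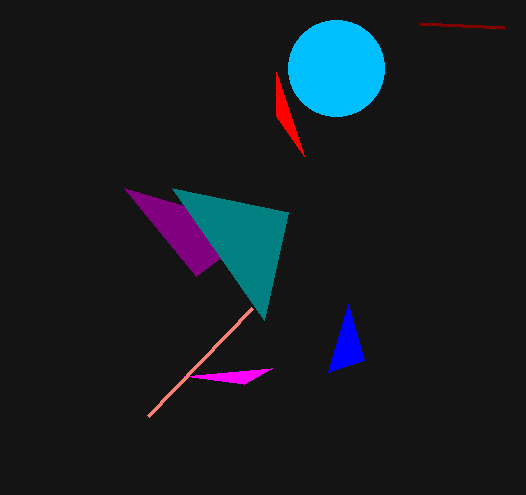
px1_1 = 244, py1_1 = 384, px2_2 = 196, py2_2 = 276, px2_3 = 348, py2_3 = 304, center_x_4 = 336, center_y_4 = 68, px0_5 = 172, px1_6 = 276, py1_6 = 72, px1_7 = 420, py1_7 = 24, px1_8 = 252, py1_8 = 308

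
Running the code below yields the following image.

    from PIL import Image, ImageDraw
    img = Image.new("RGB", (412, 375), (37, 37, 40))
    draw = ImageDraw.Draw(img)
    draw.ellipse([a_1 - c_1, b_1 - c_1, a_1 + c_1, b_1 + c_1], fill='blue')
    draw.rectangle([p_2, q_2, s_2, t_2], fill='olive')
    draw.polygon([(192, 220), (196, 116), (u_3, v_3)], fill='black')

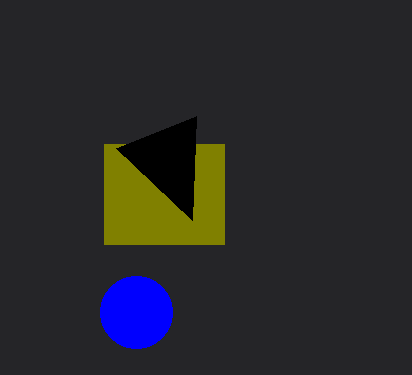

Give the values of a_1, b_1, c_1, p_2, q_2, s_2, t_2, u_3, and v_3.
a_1 = 136
b_1 = 312
c_1 = 36
p_2 = 104
q_2 = 144
s_2 = 224
t_2 = 244
u_3 = 116
v_3 = 148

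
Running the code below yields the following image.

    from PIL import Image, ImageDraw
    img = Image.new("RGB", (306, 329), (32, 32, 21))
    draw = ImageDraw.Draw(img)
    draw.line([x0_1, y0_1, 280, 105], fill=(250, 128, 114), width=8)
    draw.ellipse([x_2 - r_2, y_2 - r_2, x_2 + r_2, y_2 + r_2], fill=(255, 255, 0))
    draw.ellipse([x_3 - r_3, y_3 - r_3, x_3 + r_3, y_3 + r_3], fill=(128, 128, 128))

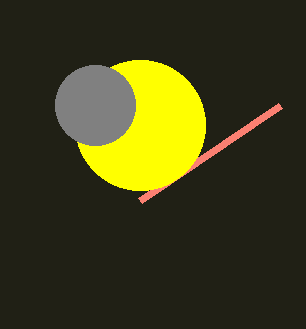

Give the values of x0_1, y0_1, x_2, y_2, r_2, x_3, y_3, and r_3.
x0_1 = 140, y0_1 = 200, x_2 = 140, y_2 = 125, r_2 = 65, x_3 = 95, y_3 = 105, r_3 = 40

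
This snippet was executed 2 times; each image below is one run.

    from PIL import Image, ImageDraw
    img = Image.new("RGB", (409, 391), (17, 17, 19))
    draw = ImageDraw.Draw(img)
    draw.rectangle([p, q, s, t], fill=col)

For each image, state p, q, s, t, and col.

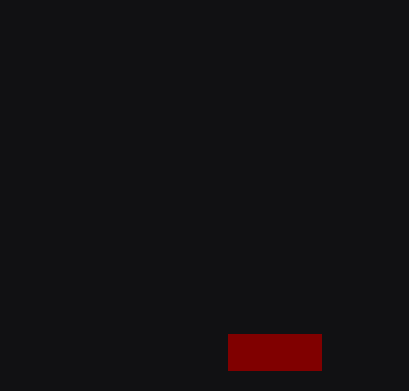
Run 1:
p = 228, q = 334, s = 321, t = 370, col = 'maroon'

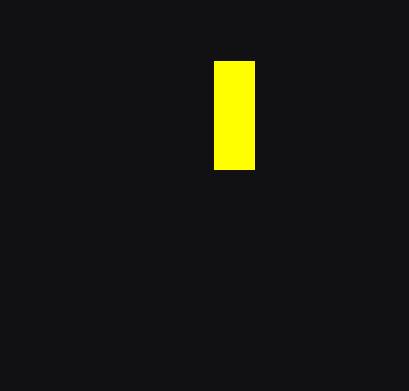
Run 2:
p = 214, q = 61, s = 254, t = 169, col = 'yellow'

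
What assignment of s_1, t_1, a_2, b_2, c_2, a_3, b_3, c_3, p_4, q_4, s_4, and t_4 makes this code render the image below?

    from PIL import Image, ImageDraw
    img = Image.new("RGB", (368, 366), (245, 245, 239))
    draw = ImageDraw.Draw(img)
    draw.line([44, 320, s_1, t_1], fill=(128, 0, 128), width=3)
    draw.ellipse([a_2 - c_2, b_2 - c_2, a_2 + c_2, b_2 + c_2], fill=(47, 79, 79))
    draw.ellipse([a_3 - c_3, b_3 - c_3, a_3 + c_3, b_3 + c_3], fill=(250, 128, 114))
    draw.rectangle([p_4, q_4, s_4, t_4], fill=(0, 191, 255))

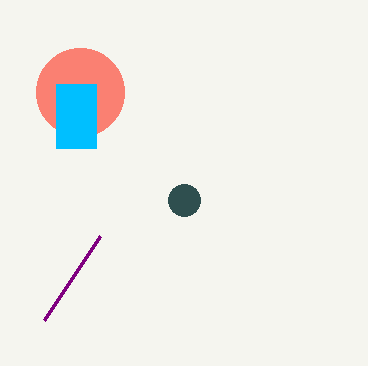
s_1 = 100, t_1 = 236, a_2 = 184, b_2 = 200, c_2 = 16, a_3 = 80, b_3 = 92, c_3 = 44, p_4 = 56, q_4 = 84, s_4 = 96, t_4 = 148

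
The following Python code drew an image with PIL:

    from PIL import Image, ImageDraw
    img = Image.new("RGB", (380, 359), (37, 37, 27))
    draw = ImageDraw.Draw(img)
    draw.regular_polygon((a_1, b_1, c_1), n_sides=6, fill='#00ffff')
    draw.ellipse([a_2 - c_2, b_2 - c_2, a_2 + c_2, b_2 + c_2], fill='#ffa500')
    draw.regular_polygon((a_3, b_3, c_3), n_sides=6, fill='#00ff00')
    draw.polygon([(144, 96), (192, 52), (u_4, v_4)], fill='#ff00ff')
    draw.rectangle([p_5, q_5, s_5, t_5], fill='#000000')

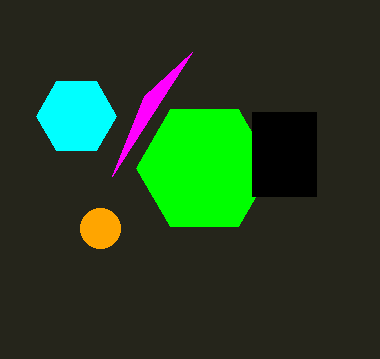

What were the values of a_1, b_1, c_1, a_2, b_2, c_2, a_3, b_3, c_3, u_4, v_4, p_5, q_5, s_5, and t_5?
a_1 = 76
b_1 = 116
c_1 = 40
a_2 = 100
b_2 = 228
c_2 = 20
a_3 = 204
b_3 = 168
c_3 = 68
u_4 = 112
v_4 = 176
p_5 = 252
q_5 = 112
s_5 = 316
t_5 = 196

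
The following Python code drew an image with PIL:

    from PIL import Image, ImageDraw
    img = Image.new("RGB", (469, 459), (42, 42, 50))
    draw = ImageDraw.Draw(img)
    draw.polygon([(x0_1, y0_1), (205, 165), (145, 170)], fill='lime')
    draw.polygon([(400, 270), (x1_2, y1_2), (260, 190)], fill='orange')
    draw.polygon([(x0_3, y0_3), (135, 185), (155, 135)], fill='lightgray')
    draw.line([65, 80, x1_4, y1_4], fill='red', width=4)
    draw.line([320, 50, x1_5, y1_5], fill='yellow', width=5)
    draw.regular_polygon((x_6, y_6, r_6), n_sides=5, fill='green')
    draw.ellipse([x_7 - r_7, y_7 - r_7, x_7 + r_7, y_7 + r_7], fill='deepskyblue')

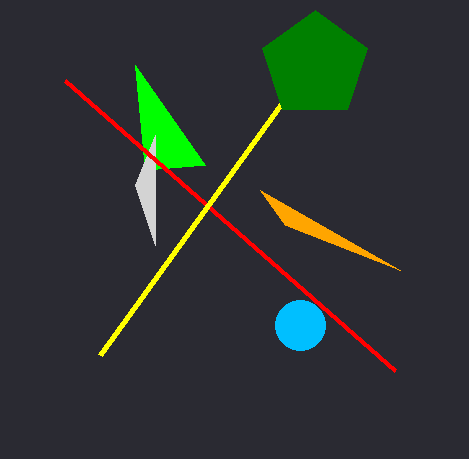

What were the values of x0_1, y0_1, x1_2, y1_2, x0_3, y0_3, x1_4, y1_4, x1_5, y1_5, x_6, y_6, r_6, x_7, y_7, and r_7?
x0_1 = 135; y0_1 = 65; x1_2 = 285; y1_2 = 225; x0_3 = 155; y0_3 = 245; x1_4 = 395; y1_4 = 370; x1_5 = 100; y1_5 = 355; x_6 = 315; y_6 = 65; r_6 = 55; x_7 = 300; y_7 = 325; r_7 = 25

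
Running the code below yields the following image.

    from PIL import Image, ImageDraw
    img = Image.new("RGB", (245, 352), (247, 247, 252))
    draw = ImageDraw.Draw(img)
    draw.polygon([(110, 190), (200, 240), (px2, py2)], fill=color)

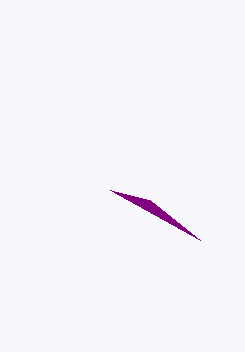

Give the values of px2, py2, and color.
px2 = 150; py2 = 200; color = 'purple'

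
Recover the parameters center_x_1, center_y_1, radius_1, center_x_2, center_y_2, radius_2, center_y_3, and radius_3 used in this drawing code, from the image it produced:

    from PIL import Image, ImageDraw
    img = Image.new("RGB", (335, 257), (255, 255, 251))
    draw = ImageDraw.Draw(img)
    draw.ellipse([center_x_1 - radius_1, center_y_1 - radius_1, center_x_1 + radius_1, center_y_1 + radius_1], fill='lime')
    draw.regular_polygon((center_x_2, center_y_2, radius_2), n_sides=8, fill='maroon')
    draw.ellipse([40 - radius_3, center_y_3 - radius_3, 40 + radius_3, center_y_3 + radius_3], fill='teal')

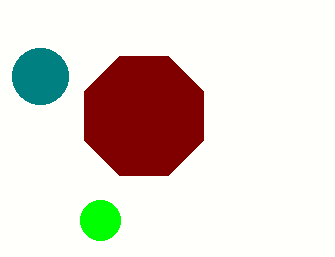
center_x_1 = 100
center_y_1 = 220
radius_1 = 20
center_x_2 = 144
center_y_2 = 116
radius_2 = 64
center_y_3 = 76
radius_3 = 28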